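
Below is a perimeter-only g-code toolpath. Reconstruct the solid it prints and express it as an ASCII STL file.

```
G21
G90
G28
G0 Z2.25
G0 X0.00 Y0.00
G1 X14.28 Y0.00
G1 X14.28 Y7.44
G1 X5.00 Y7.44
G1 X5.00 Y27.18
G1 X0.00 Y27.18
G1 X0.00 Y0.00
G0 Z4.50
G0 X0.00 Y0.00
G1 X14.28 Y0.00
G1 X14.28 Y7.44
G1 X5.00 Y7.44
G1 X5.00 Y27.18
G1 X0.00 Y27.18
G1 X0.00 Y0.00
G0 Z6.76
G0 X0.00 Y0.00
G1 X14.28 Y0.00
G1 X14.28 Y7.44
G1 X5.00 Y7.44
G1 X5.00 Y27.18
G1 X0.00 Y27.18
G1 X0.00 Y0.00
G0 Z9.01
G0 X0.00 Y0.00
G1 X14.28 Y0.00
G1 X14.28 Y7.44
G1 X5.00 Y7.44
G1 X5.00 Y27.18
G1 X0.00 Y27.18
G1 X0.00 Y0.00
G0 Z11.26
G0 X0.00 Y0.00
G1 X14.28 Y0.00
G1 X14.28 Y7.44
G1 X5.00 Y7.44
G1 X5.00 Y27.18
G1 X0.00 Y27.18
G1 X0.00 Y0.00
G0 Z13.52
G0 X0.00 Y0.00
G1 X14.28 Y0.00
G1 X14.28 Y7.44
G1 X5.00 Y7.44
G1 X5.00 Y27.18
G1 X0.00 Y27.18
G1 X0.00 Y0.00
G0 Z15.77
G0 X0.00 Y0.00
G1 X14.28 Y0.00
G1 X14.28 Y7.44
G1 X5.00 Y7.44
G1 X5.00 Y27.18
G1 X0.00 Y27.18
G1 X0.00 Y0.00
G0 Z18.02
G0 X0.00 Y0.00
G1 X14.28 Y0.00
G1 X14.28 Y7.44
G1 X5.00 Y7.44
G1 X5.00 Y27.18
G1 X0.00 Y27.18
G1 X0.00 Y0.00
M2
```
solid part
  facet normal 0.0000 0.0000 -1.0000
    outer loop
      vertex 14.28 7.44 0.00
      vertex 14.28 0.00 0.00
      vertex 0.00 0.00 0.00
    endloop
  endfacet
  facet normal 0.0000 0.0000 -1.0000
    outer loop
      vertex 5.00 7.44 0.00
      vertex 14.28 7.44 0.00
      vertex 0.00 0.00 0.00
    endloop
  endfacet
  facet normal 0.0000 0.0000 -1.0000
    outer loop
      vertex 5.00 27.18 0.00
      vertex 5.00 7.44 0.00
      vertex 0.00 0.00 0.00
    endloop
  endfacet
  facet normal 0.0000 0.0000 -1.0000
    outer loop
      vertex 0.00 27.18 0.00
      vertex 5.00 27.18 0.00
      vertex 0.00 0.00 0.00
    endloop
  endfacet
  facet normal 0.0000 0.0000 1.0000
    outer loop
      vertex 0.00 0.00 18.02
      vertex 14.28 0.00 18.02
      vertex 14.28 7.44 18.02
    endloop
  endfacet
  facet normal 0.0000 0.0000 1.0000
    outer loop
      vertex 0.00 0.00 18.02
      vertex 14.28 7.44 18.02
      vertex 5.00 7.44 18.02
    endloop
  endfacet
  facet normal 0.0000 0.0000 1.0000
    outer loop
      vertex 0.00 0.00 18.02
      vertex 5.00 7.44 18.02
      vertex 5.00 27.18 18.02
    endloop
  endfacet
  facet normal 0.0000 0.0000 1.0000
    outer loop
      vertex 0.00 0.00 18.02
      vertex 5.00 27.18 18.02
      vertex 0.00 27.18 18.02
    endloop
  endfacet
  facet normal 0.0000 -1.0000 0.0000
    outer loop
      vertex 0.00 0.00 0.00
      vertex 14.28 0.00 0.00
      vertex 14.28 0.00 18.02
    endloop
  endfacet
  facet normal 0.0000 -1.0000 0.0000
    outer loop
      vertex 0.00 0.00 0.00
      vertex 14.28 0.00 18.02
      vertex 0.00 0.00 18.02
    endloop
  endfacet
  facet normal 1.0000 0.0000 0.0000
    outer loop
      vertex 14.28 0.00 0.00
      vertex 14.28 7.44 0.00
      vertex 14.28 7.44 18.02
    endloop
  endfacet
  facet normal 1.0000 0.0000 0.0000
    outer loop
      vertex 14.28 0.00 0.00
      vertex 14.28 7.44 18.02
      vertex 14.28 0.00 18.02
    endloop
  endfacet
  facet normal 0.0000 1.0000 0.0000
    outer loop
      vertex 14.28 7.44 0.00
      vertex 5.00 7.44 0.00
      vertex 5.00 7.44 18.02
    endloop
  endfacet
  facet normal 0.0000 1.0000 0.0000
    outer loop
      vertex 14.28 7.44 0.00
      vertex 5.00 7.44 18.02
      vertex 14.28 7.44 18.02
    endloop
  endfacet
  facet normal 1.0000 0.0000 0.0000
    outer loop
      vertex 5.00 7.44 0.00
      vertex 5.00 27.18 0.00
      vertex 5.00 27.18 18.02
    endloop
  endfacet
  facet normal 1.0000 0.0000 0.0000
    outer loop
      vertex 5.00 7.44 0.00
      vertex 5.00 27.18 18.02
      vertex 5.00 7.44 18.02
    endloop
  endfacet
  facet normal 0.0000 1.0000 0.0000
    outer loop
      vertex 5.00 27.18 0.00
      vertex 0.00 27.18 0.00
      vertex 0.00 27.18 18.02
    endloop
  endfacet
  facet normal 0.0000 1.0000 0.0000
    outer loop
      vertex 5.00 27.18 0.00
      vertex 0.00 27.18 18.02
      vertex 5.00 27.18 18.02
    endloop
  endfacet
  facet normal -1.0000 0.0000 0.0000
    outer loop
      vertex 0.00 27.18 0.00
      vertex 0.00 0.00 0.00
      vertex 0.00 0.00 18.02
    endloop
  endfacet
  facet normal -1.0000 0.0000 0.0000
    outer loop
      vertex 0.00 27.18 0.00
      vertex 0.00 0.00 18.02
      vertex 0.00 27.18 18.02
    endloop
  endfacet
endsolid part

The G0 Z moves step by Δz≈2.25 mm. Every layer's G1 loop is the same polygon, so the solid is a straight extrusion of it from z=0 to z≈18. Closing with flat bottom and top caps and triangulating gives 20 facets — an L-shaped prism: outer 14.3 × 27.2 mm, arm thicknesses ≈ 7.44 mm (horizontal) and 5 mm (vertical), extruded 18 mm in z.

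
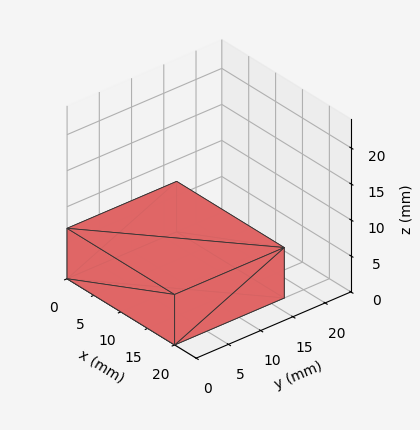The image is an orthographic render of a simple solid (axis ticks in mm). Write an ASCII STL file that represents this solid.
Reading the render: the shape is a rectangular box, roughly 20 × 17 mm footprint and 7 mm tall (dimensions read to the nearest mm from the axis ticks). For the STL, each face is triangulated and given an outward normal.

solid part
  facet normal 0.0000 0.0000 -1.0000
    outer loop
      vertex 20.00 17.00 0.00
      vertex 20.00 0.00 0.00
      vertex 0.00 0.00 0.00
    endloop
  endfacet
  facet normal 0.0000 0.0000 -1.0000
    outer loop
      vertex 0.00 17.00 0.00
      vertex 20.00 17.00 0.00
      vertex 0.00 0.00 0.00
    endloop
  endfacet
  facet normal 0.0000 0.0000 1.0000
    outer loop
      vertex 0.00 0.00 7.00
      vertex 20.00 0.00 7.00
      vertex 20.00 17.00 7.00
    endloop
  endfacet
  facet normal 0.0000 0.0000 1.0000
    outer loop
      vertex 0.00 0.00 7.00
      vertex 20.00 17.00 7.00
      vertex 0.00 17.00 7.00
    endloop
  endfacet
  facet normal 0.0000 -1.0000 0.0000
    outer loop
      vertex 0.00 0.00 0.00
      vertex 20.00 0.00 0.00
      vertex 20.00 0.00 7.00
    endloop
  endfacet
  facet normal 0.0000 -1.0000 0.0000
    outer loop
      vertex 0.00 0.00 0.00
      vertex 20.00 0.00 7.00
      vertex 0.00 0.00 7.00
    endloop
  endfacet
  facet normal 0.0000 1.0000 0.0000
    outer loop
      vertex 20.00 17.00 7.00
      vertex 20.00 17.00 0.00
      vertex 0.00 17.00 0.00
    endloop
  endfacet
  facet normal 0.0000 1.0000 0.0000
    outer loop
      vertex 0.00 17.00 7.00
      vertex 20.00 17.00 7.00
      vertex 0.00 17.00 0.00
    endloop
  endfacet
  facet normal -1.0000 0.0000 0.0000
    outer loop
      vertex 0.00 17.00 7.00
      vertex 0.00 17.00 0.00
      vertex 0.00 0.00 0.00
    endloop
  endfacet
  facet normal -1.0000 0.0000 0.0000
    outer loop
      vertex 0.00 0.00 7.00
      vertex 0.00 17.00 7.00
      vertex 0.00 0.00 0.00
    endloop
  endfacet
  facet normal 1.0000 0.0000 0.0000
    outer loop
      vertex 20.00 0.00 0.00
      vertex 20.00 17.00 0.00
      vertex 20.00 17.00 7.00
    endloop
  endfacet
  facet normal 1.0000 0.0000 0.0000
    outer loop
      vertex 20.00 0.00 0.00
      vertex 20.00 17.00 7.00
      vertex 20.00 0.00 7.00
    endloop
  endfacet
endsolid part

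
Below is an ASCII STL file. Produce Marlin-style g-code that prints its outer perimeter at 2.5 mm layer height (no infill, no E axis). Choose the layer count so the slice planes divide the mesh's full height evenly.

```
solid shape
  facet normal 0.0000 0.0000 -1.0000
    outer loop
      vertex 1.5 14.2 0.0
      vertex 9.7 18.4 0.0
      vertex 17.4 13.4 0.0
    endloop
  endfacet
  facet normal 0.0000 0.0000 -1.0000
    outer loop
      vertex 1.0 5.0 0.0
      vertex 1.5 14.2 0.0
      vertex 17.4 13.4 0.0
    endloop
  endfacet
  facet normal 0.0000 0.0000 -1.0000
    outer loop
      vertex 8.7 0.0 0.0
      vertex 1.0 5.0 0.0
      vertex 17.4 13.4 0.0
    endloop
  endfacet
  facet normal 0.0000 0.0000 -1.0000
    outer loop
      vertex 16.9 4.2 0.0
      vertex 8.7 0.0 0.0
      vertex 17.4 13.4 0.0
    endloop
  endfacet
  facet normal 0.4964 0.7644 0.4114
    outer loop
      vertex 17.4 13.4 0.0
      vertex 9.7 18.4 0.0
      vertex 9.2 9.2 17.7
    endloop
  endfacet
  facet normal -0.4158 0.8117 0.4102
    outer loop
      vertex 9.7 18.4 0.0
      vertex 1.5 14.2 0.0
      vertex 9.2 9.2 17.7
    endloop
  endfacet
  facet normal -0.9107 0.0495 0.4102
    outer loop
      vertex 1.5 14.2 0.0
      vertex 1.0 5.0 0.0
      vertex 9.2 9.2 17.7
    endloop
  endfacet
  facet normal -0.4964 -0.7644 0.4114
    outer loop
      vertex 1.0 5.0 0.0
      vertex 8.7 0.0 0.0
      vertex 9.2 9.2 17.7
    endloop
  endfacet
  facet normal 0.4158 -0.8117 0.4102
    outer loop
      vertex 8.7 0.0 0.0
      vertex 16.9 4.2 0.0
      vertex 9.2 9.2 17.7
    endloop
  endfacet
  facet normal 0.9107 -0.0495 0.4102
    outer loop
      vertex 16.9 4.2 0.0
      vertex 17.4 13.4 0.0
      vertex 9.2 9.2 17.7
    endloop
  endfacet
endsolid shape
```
; perimeter-only toolpath
G21 ; units = mm
G90 ; absolute positioning
G28 ; home
; layer 1
G0 Z2.5
G0 X16.2 Y12.8
G1 X9.6 Y17.1
G1 X2.6 Y13.5
G1 X2.2 Y5.6
G1 X8.8 Y1.3
G1 X15.8 Y4.9
G1 X16.2 Y12.8
; layer 2
G0 Z5.1
G0 X15.1 Y12.2
G1 X9.6 Y15.8
G1 X3.7 Y12.8
G1 X3.3 Y6.2
G1 X8.8 Y2.6
G1 X14.7 Y5.6
G1 X15.1 Y12.2
; layer 3
G0 Z7.6
G0 X13.9 Y11.6
G1 X9.5 Y14.5
G1 X4.8 Y12.1
G1 X4.5 Y6.8
G1 X8.9 Y3.9
G1 X13.6 Y6.3
G1 X13.9 Y11.6
; layer 4
G0 Z10.1
G0 X12.7 Y11.0
G1 X9.4 Y13.1
G1 X5.9 Y11.3
G1 X5.7 Y7.4
G1 X9.0 Y5.3
G1 X12.5 Y7.1
G1 X12.7 Y11.0
; layer 5
G0 Z12.6
G0 X11.5 Y10.4
G1 X9.3 Y11.8
G1 X7.0 Y10.6
G1 X6.9 Y8.0
G1 X9.1 Y6.6
G1 X11.4 Y7.8
G1 X11.5 Y10.4
; layer 6
G0 Z15.2
G0 X10.4 Y9.8
G1 X9.3 Y10.5
G1 X8.1 Y9.9
G1 X8.0 Y8.6
G1 X9.1 Y7.9
G1 X10.3 Y8.5
G1 X10.4 Y9.8
M2 ; end

The solid is a regular 6-sided pyramid, base circumscribed radius ≈ 9.2 mm, apex at z ≈ 17.7 mm. Slicing at Δz = 2.5 mm — 7 equal slices spanning the solid's height, so layer i sits at z = i·h/7 — gives 6 non-empty perimeters. Each is a 6-segment closed polygon; G0 lifts to the layer z and rapids to the start vertex, then G1 traces the edges. The cross-section shrinks linearly with z (the slice at the apex is degenerate and omitted).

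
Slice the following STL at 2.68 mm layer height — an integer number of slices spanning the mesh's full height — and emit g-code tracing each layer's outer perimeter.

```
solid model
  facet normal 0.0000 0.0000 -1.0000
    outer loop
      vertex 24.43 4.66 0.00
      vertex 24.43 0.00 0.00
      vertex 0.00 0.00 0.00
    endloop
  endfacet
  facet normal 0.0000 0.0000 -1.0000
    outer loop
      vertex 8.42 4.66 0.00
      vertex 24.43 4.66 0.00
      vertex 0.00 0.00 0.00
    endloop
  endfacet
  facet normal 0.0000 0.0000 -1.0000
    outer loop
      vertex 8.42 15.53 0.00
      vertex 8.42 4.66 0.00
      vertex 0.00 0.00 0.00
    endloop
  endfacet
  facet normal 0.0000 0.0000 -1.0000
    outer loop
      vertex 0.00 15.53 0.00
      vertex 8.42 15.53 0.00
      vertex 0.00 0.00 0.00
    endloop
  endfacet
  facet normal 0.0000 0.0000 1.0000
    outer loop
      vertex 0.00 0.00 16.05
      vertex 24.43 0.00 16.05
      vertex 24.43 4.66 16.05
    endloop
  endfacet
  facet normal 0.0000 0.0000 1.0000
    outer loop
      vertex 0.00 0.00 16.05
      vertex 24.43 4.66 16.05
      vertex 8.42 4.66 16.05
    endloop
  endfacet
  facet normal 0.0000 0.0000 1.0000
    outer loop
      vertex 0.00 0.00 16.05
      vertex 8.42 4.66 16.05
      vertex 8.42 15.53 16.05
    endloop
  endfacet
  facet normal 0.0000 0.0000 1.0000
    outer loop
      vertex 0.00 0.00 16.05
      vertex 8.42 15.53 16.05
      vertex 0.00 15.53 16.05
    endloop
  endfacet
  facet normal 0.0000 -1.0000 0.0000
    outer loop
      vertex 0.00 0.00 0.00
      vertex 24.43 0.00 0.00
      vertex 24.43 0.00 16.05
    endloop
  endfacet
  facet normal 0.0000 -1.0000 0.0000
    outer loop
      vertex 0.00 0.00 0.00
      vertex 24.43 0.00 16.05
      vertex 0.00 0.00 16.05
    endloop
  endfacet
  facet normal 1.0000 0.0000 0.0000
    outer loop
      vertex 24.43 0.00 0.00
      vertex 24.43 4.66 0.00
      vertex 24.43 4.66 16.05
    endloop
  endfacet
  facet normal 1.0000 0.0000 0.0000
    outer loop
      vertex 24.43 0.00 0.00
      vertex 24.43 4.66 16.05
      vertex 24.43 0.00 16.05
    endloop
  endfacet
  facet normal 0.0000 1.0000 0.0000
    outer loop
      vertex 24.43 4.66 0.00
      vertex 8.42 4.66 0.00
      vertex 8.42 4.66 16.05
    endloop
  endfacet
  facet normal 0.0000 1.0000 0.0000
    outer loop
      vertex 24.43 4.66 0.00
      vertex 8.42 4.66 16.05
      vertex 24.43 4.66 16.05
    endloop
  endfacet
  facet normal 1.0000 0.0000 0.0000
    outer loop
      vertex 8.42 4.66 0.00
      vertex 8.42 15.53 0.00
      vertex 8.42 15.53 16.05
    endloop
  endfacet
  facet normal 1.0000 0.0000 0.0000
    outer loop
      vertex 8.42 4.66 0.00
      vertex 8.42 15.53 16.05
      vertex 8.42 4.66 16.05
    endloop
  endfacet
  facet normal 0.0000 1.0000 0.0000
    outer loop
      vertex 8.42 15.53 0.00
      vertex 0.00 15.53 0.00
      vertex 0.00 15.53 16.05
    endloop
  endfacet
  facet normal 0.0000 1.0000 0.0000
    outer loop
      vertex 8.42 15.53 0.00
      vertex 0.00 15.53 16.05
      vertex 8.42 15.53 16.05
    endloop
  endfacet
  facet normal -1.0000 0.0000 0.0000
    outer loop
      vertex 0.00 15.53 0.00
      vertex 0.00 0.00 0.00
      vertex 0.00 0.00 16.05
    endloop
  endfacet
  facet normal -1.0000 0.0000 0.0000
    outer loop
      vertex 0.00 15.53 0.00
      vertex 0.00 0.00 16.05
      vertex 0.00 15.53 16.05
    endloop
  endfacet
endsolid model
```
; perimeter-only toolpath
G21 ; units = mm
G90 ; absolute positioning
G28 ; home
; layer 1
G0 Z2.68
G0 X0.00 Y0.00
G1 X24.43 Y0.00
G1 X24.43 Y4.66
G1 X8.42 Y4.66
G1 X8.42 Y15.53
G1 X0.00 Y15.53
G1 X0.00 Y0.00
; layer 2
G0 Z5.35
G0 X0.00 Y0.00
G1 X24.43 Y0.00
G1 X24.43 Y4.66
G1 X8.42 Y4.66
G1 X8.42 Y15.53
G1 X0.00 Y15.53
G1 X0.00 Y0.00
; layer 3
G0 Z8.03
G0 X0.00 Y0.00
G1 X24.43 Y0.00
G1 X24.43 Y4.66
G1 X8.42 Y4.66
G1 X8.42 Y15.53
G1 X0.00 Y15.53
G1 X0.00 Y0.00
; layer 4
G0 Z10.70
G0 X0.00 Y0.00
G1 X24.43 Y0.00
G1 X24.43 Y4.66
G1 X8.42 Y4.66
G1 X8.42 Y15.53
G1 X0.00 Y15.53
G1 X0.00 Y0.00
; layer 5
G0 Z13.38
G0 X0.00 Y0.00
G1 X24.43 Y0.00
G1 X24.43 Y4.66
G1 X8.42 Y4.66
G1 X8.42 Y15.53
G1 X0.00 Y15.53
G1 X0.00 Y0.00
; layer 6
G0 Z16.05
G0 X0.00 Y0.00
G1 X24.43 Y0.00
G1 X24.43 Y4.66
G1 X8.42 Y4.66
G1 X8.42 Y15.53
G1 X0.00 Y15.53
G1 X0.00 Y0.00
M2 ; end

The solid is an L-shaped prism: outer 24.4 × 15.5 mm, arm thicknesses ≈ 4.66 mm (horizontal) and 8.42 mm (vertical), extruded 16.1 mm in z. Slicing at Δz = 2.68 mm — 6 equal slices spanning the solid's height, so layer i sits at z = i·h/6 — gives 6 non-empty perimeters. Each is a 6-segment closed polygon; G0 lifts to the layer z and rapids to the start vertex, then G1 traces the edges.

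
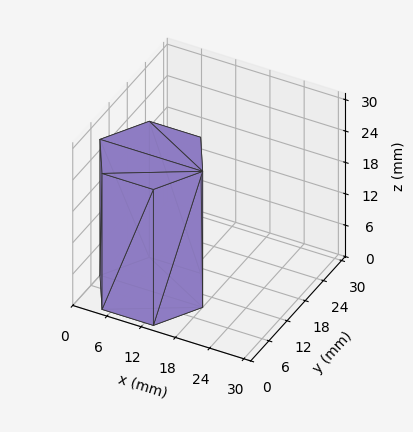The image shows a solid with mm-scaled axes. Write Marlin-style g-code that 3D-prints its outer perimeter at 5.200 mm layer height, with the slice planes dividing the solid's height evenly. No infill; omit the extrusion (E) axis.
Reading the render: the shape is a regular 6-sided prism (a cylinder approximated with 6 flat sides), circumscribed radius ≈ 9 mm, height ≈ 26 mm (dimensions read to the nearest mm from the axis ticks). For the g-code, the solid's height is divided into equal slices at the stated Δz and each level perimeter traced with G1 moves after a G0 lift.

; perimeter-only toolpath
G21 ; units = mm
G90 ; absolute positioning
G28 ; home
; layer 1
G0 Z5.200
G0 X18.000 Y9.000
G1 X13.500 Y16.794
G1 X4.500 Y16.794
G1 X0.000 Y9.000
G1 X4.500 Y1.206
G1 X13.500 Y1.206
G1 X18.000 Y9.000
; layer 2
G0 Z10.400
G0 X18.000 Y9.000
G1 X13.500 Y16.794
G1 X4.500 Y16.794
G1 X0.000 Y9.000
G1 X4.500 Y1.206
G1 X13.500 Y1.206
G1 X18.000 Y9.000
; layer 3
G0 Z15.600
G0 X18.000 Y9.000
G1 X13.500 Y16.794
G1 X4.500 Y16.794
G1 X0.000 Y9.000
G1 X4.500 Y1.206
G1 X13.500 Y1.206
G1 X18.000 Y9.000
; layer 4
G0 Z20.800
G0 X18.000 Y9.000
G1 X13.500 Y16.794
G1 X4.500 Y16.794
G1 X0.000 Y9.000
G1 X4.500 Y1.206
G1 X13.500 Y1.206
G1 X18.000 Y9.000
; layer 5
G0 Z26.000
G0 X18.000 Y9.000
G1 X13.500 Y16.794
G1 X4.500 Y16.794
G1 X0.000 Y9.000
G1 X4.500 Y1.206
G1 X13.500 Y1.206
G1 X18.000 Y9.000
M2 ; end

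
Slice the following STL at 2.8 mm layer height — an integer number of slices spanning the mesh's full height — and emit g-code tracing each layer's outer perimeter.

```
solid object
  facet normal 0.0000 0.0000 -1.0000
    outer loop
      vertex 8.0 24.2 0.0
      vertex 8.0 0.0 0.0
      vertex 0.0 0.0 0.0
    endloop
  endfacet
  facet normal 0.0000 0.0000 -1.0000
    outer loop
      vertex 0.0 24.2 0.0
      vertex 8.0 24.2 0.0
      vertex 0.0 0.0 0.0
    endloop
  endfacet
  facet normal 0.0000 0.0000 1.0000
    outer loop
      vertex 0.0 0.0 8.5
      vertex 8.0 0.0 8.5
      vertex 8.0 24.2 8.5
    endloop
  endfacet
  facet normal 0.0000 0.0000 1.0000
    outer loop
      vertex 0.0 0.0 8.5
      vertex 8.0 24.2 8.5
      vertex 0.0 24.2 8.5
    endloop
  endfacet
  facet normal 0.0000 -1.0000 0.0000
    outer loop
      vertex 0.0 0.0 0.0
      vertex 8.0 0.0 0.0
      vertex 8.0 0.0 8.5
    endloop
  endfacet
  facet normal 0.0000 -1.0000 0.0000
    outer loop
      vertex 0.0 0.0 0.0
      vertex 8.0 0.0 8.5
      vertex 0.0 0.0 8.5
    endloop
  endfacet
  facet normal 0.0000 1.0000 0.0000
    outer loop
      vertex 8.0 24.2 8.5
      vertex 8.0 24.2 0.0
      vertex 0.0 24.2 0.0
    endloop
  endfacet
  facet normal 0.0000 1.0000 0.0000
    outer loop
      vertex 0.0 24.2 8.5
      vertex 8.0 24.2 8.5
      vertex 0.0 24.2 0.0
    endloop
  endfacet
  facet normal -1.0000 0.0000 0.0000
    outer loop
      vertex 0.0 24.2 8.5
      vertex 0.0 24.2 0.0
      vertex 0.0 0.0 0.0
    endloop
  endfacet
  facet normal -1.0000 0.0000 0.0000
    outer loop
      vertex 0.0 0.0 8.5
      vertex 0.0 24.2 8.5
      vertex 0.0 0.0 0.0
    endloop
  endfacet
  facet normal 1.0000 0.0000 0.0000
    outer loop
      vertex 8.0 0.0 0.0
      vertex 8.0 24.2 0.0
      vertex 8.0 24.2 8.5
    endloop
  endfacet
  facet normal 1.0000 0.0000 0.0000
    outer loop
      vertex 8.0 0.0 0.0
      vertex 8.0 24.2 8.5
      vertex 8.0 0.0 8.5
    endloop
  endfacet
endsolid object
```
; perimeter-only toolpath
G21 ; units = mm
G90 ; absolute positioning
G28 ; home
; layer 1
G0 Z2.8
G0 X0.0 Y0.0
G1 X8.0 Y0.0
G1 X8.0 Y24.2
G1 X0.0 Y24.2
G1 X0.0 Y0.0
; layer 2
G0 Z5.7
G0 X0.0 Y0.0
G1 X8.0 Y0.0
G1 X8.0 Y24.2
G1 X0.0 Y24.2
G1 X0.0 Y0.0
; layer 3
G0 Z8.5
G0 X0.0 Y0.0
G1 X8.0 Y0.0
G1 X8.0 Y24.2
G1 X0.0 Y24.2
G1 X0.0 Y0.0
M2 ; end

The solid is a rectangular box, roughly 8 × 24.2 mm footprint and 8.5 mm tall. Slicing at Δz = 2.8 mm — 3 equal slices spanning the solid's height, so layer i sits at z = i·h/3 — gives 3 non-empty perimeters. Each is a 4-segment closed polygon; G0 lifts to the layer z and rapids to the start vertex, then G1 traces the edges.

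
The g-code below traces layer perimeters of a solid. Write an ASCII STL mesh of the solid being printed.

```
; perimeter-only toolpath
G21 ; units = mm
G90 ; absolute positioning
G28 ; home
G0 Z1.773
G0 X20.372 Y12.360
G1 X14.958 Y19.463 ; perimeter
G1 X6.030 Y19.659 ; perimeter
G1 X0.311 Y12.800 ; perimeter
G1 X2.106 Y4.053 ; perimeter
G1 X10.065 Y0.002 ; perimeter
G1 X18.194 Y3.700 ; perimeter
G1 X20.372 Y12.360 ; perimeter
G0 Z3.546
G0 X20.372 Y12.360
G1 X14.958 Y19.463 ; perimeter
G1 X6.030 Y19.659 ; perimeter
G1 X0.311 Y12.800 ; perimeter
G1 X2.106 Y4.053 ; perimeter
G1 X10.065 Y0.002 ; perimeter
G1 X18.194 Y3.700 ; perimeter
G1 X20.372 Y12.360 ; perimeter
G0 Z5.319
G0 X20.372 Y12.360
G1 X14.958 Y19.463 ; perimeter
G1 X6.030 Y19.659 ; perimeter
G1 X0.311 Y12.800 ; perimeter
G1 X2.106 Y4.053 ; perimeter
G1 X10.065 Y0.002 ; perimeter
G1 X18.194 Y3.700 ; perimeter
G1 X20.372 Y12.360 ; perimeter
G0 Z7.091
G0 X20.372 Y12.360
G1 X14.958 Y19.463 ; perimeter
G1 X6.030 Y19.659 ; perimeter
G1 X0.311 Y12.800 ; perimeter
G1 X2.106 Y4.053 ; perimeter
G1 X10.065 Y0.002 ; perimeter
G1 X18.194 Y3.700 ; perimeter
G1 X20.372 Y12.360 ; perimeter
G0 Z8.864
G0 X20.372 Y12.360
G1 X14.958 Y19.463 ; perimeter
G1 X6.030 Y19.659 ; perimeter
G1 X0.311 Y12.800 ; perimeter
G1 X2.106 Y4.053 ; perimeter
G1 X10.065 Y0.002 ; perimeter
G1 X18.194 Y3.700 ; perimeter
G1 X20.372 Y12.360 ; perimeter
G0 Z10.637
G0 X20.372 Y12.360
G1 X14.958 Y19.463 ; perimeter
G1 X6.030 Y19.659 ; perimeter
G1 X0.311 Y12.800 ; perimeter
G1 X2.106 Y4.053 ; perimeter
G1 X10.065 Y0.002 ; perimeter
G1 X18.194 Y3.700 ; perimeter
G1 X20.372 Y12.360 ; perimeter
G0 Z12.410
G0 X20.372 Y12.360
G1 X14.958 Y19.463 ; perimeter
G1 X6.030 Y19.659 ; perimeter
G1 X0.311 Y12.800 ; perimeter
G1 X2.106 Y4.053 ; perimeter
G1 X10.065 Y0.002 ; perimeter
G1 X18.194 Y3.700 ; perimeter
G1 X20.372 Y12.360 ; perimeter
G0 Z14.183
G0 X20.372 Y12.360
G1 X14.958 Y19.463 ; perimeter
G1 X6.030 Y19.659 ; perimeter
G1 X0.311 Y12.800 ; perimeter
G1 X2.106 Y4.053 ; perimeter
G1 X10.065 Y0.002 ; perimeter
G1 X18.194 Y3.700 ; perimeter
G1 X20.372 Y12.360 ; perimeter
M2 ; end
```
solid part
  facet normal 0.0000 0.0000 -1.0000
    outer loop
      vertex 6.030 19.659 0.000
      vertex 14.958 19.463 0.000
      vertex 20.372 12.360 0.000
    endloop
  endfacet
  facet normal 0.0000 0.0000 -1.0000
    outer loop
      vertex 0.311 12.800 0.000
      vertex 6.030 19.659 0.000
      vertex 20.372 12.360 0.000
    endloop
  endfacet
  facet normal 0.0000 0.0000 -1.0000
    outer loop
      vertex 2.106 4.053 0.000
      vertex 0.311 12.800 0.000
      vertex 20.372 12.360 0.000
    endloop
  endfacet
  facet normal 0.0000 0.0000 -1.0000
    outer loop
      vertex 10.065 0.002 0.000
      vertex 2.106 4.053 0.000
      vertex 20.372 12.360 0.000
    endloop
  endfacet
  facet normal 0.0000 0.0000 -1.0000
    outer loop
      vertex 18.194 3.700 0.000
      vertex 10.065 0.002 0.000
      vertex 20.372 12.360 0.000
    endloop
  endfacet
  facet normal 0.0000 0.0000 1.0000
    outer loop
      vertex 20.372 12.360 14.183
      vertex 14.958 19.463 14.183
      vertex 6.030 19.659 14.183
    endloop
  endfacet
  facet normal 0.0000 0.0000 1.0000
    outer loop
      vertex 20.372 12.360 14.183
      vertex 6.030 19.659 14.183
      vertex 0.311 12.800 14.183
    endloop
  endfacet
  facet normal 0.0000 0.0000 1.0000
    outer loop
      vertex 20.372 12.360 14.183
      vertex 0.311 12.800 14.183
      vertex 2.106 4.053 14.183
    endloop
  endfacet
  facet normal 0.0000 0.0000 1.0000
    outer loop
      vertex 20.372 12.360 14.183
      vertex 2.106 4.053 14.183
      vertex 10.065 0.002 14.183
    endloop
  endfacet
  facet normal 0.0000 0.0000 1.0000
    outer loop
      vertex 20.372 12.360 14.183
      vertex 10.065 0.002 14.183
      vertex 18.194 3.700 14.183
    endloop
  endfacet
  facet normal 0.7953 0.6062 0.0000
    outer loop
      vertex 20.372 12.360 0.000
      vertex 14.958 19.463 0.000
      vertex 14.958 19.463 14.183
    endloop
  endfacet
  facet normal 0.7953 0.6062 0.0000
    outer loop
      vertex 20.372 12.360 0.000
      vertex 14.958 19.463 14.183
      vertex 20.372 12.360 14.183
    endloop
  endfacet
  facet normal 0.0219 0.9998 0.0000
    outer loop
      vertex 14.958 19.463 0.000
      vertex 6.030 19.659 0.000
      vertex 6.030 19.659 14.183
    endloop
  endfacet
  facet normal 0.0219 0.9998 0.0000
    outer loop
      vertex 14.958 19.463 0.000
      vertex 6.030 19.659 14.183
      vertex 14.958 19.463 14.183
    endloop
  endfacet
  facet normal -0.7680 0.6404 0.0000
    outer loop
      vertex 6.030 19.659 0.000
      vertex 0.311 12.800 0.000
      vertex 0.311 12.800 14.183
    endloop
  endfacet
  facet normal -0.7680 0.6404 0.0000
    outer loop
      vertex 6.030 19.659 0.000
      vertex 0.311 12.800 14.183
      vertex 6.030 19.659 14.183
    endloop
  endfacet
  facet normal -0.9796 -0.2010 0.0000
    outer loop
      vertex 0.311 12.800 0.000
      vertex 2.106 4.053 0.000
      vertex 2.106 4.053 14.183
    endloop
  endfacet
  facet normal -0.9796 -0.2010 0.0000
    outer loop
      vertex 0.311 12.800 0.000
      vertex 2.106 4.053 14.183
      vertex 0.311 12.800 14.183
    endloop
  endfacet
  facet normal -0.4536 -0.8912 0.0000
    outer loop
      vertex 2.106 4.053 0.000
      vertex 10.065 0.002 0.000
      vertex 10.065 0.002 14.183
    endloop
  endfacet
  facet normal -0.4536 -0.8912 0.0000
    outer loop
      vertex 2.106 4.053 0.000
      vertex 10.065 0.002 14.183
      vertex 2.106 4.053 14.183
    endloop
  endfacet
  facet normal 0.4141 -0.9102 0.0000
    outer loop
      vertex 10.065 0.002 0.000
      vertex 18.194 3.700 0.000
      vertex 18.194 3.700 14.183
    endloop
  endfacet
  facet normal 0.4141 -0.9102 0.0000
    outer loop
      vertex 10.065 0.002 0.000
      vertex 18.194 3.700 14.183
      vertex 10.065 0.002 14.183
    endloop
  endfacet
  facet normal 0.9698 -0.2439 0.0000
    outer loop
      vertex 18.194 3.700 0.000
      vertex 20.372 12.360 0.000
      vertex 20.372 12.360 14.183
    endloop
  endfacet
  facet normal 0.9698 -0.2439 0.0000
    outer loop
      vertex 18.194 3.700 0.000
      vertex 20.372 12.360 14.183
      vertex 18.194 3.700 14.183
    endloop
  endfacet
endsolid part

The G0 Z moves step by Δz≈1.773 mm. Every layer's G1 loop is the same polygon, so the solid is a straight extrusion of it from z=0 to z≈14.2. Closing with flat bottom and top caps and triangulating gives 24 facets — a regular 7-sided prism (a cylinder approximated with 7 flat sides), circumscribed radius ≈ 10.3 mm, height ≈ 14.2 mm.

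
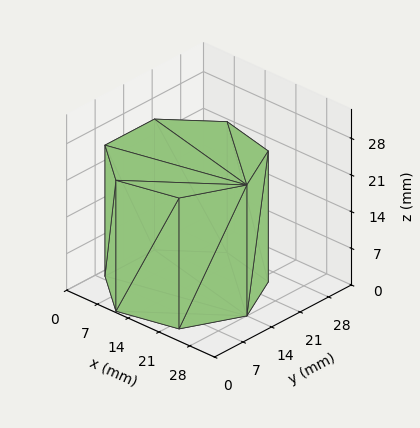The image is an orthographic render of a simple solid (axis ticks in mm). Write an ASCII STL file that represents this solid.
Reading the render: the shape is a regular 7-sided prism (a cylinder approximated with 7 flat sides), circumscribed radius ≈ 14 mm, height ≈ 25 mm (dimensions read to the nearest mm from the axis ticks). For the STL, each face is triangulated and given an outward normal.

solid part
  facet normal 0.0000 0.0000 -1.0000
    outer loop
      vertex 10.885 27.649 0.000
      vertex 22.729 24.946 0.000
      vertex 28.000 14.000 0.000
    endloop
  endfacet
  facet normal 0.0000 0.0000 -1.0000
    outer loop
      vertex 1.386 20.074 0.000
      vertex 10.885 27.649 0.000
      vertex 28.000 14.000 0.000
    endloop
  endfacet
  facet normal 0.0000 0.0000 -1.0000
    outer loop
      vertex 1.386 7.926 0.000
      vertex 1.386 20.074 0.000
      vertex 28.000 14.000 0.000
    endloop
  endfacet
  facet normal 0.0000 0.0000 -1.0000
    outer loop
      vertex 10.885 0.351 0.000
      vertex 1.386 7.926 0.000
      vertex 28.000 14.000 0.000
    endloop
  endfacet
  facet normal 0.0000 0.0000 -1.0000
    outer loop
      vertex 22.729 3.054 0.000
      vertex 10.885 0.351 0.000
      vertex 28.000 14.000 0.000
    endloop
  endfacet
  facet normal 0.0000 0.0000 1.0000
    outer loop
      vertex 28.000 14.000 25.000
      vertex 22.729 24.946 25.000
      vertex 10.885 27.649 25.000
    endloop
  endfacet
  facet normal 0.0000 0.0000 1.0000
    outer loop
      vertex 28.000 14.000 25.000
      vertex 10.885 27.649 25.000
      vertex 1.386 20.074 25.000
    endloop
  endfacet
  facet normal 0.0000 0.0000 1.0000
    outer loop
      vertex 28.000 14.000 25.000
      vertex 1.386 20.074 25.000
      vertex 1.386 7.926 25.000
    endloop
  endfacet
  facet normal 0.0000 0.0000 1.0000
    outer loop
      vertex 28.000 14.000 25.000
      vertex 1.386 7.926 25.000
      vertex 10.885 0.351 25.000
    endloop
  endfacet
  facet normal 0.0000 0.0000 1.0000
    outer loop
      vertex 28.000 14.000 25.000
      vertex 10.885 0.351 25.000
      vertex 22.729 3.054 25.000
    endloop
  endfacet
  facet normal 0.9010 0.4339 0.0000
    outer loop
      vertex 28.000 14.000 0.000
      vertex 22.729 24.946 0.000
      vertex 22.729 24.946 25.000
    endloop
  endfacet
  facet normal 0.9010 0.4339 0.0000
    outer loop
      vertex 28.000 14.000 0.000
      vertex 22.729 24.946 25.000
      vertex 28.000 14.000 25.000
    endloop
  endfacet
  facet normal 0.2225 0.9749 0.0000
    outer loop
      vertex 22.729 24.946 0.000
      vertex 10.885 27.649 0.000
      vertex 10.885 27.649 25.000
    endloop
  endfacet
  facet normal 0.2225 0.9749 0.0000
    outer loop
      vertex 22.729 24.946 0.000
      vertex 10.885 27.649 25.000
      vertex 22.729 24.946 25.000
    endloop
  endfacet
  facet normal -0.6235 0.7818 0.0000
    outer loop
      vertex 10.885 27.649 0.000
      vertex 1.386 20.074 0.000
      vertex 1.386 20.074 25.000
    endloop
  endfacet
  facet normal -0.6235 0.7818 0.0000
    outer loop
      vertex 10.885 27.649 0.000
      vertex 1.386 20.074 25.000
      vertex 10.885 27.649 25.000
    endloop
  endfacet
  facet normal -1.0000 0.0000 0.0000
    outer loop
      vertex 1.386 20.074 0.000
      vertex 1.386 7.926 0.000
      vertex 1.386 7.926 25.000
    endloop
  endfacet
  facet normal -1.0000 0.0000 0.0000
    outer loop
      vertex 1.386 20.074 0.000
      vertex 1.386 7.926 25.000
      vertex 1.386 20.074 25.000
    endloop
  endfacet
  facet normal -0.6235 -0.7818 0.0000
    outer loop
      vertex 1.386 7.926 0.000
      vertex 10.885 0.351 0.000
      vertex 10.885 0.351 25.000
    endloop
  endfacet
  facet normal -0.6235 -0.7818 0.0000
    outer loop
      vertex 1.386 7.926 0.000
      vertex 10.885 0.351 25.000
      vertex 1.386 7.926 25.000
    endloop
  endfacet
  facet normal 0.2225 -0.9749 0.0000
    outer loop
      vertex 10.885 0.351 0.000
      vertex 22.729 3.054 0.000
      vertex 22.729 3.054 25.000
    endloop
  endfacet
  facet normal 0.2225 -0.9749 0.0000
    outer loop
      vertex 10.885 0.351 0.000
      vertex 22.729 3.054 25.000
      vertex 10.885 0.351 25.000
    endloop
  endfacet
  facet normal 0.9010 -0.4339 0.0000
    outer loop
      vertex 22.729 3.054 0.000
      vertex 28.000 14.000 0.000
      vertex 28.000 14.000 25.000
    endloop
  endfacet
  facet normal 0.9010 -0.4339 0.0000
    outer loop
      vertex 22.729 3.054 0.000
      vertex 28.000 14.000 25.000
      vertex 22.729 3.054 25.000
    endloop
  endfacet
endsolid part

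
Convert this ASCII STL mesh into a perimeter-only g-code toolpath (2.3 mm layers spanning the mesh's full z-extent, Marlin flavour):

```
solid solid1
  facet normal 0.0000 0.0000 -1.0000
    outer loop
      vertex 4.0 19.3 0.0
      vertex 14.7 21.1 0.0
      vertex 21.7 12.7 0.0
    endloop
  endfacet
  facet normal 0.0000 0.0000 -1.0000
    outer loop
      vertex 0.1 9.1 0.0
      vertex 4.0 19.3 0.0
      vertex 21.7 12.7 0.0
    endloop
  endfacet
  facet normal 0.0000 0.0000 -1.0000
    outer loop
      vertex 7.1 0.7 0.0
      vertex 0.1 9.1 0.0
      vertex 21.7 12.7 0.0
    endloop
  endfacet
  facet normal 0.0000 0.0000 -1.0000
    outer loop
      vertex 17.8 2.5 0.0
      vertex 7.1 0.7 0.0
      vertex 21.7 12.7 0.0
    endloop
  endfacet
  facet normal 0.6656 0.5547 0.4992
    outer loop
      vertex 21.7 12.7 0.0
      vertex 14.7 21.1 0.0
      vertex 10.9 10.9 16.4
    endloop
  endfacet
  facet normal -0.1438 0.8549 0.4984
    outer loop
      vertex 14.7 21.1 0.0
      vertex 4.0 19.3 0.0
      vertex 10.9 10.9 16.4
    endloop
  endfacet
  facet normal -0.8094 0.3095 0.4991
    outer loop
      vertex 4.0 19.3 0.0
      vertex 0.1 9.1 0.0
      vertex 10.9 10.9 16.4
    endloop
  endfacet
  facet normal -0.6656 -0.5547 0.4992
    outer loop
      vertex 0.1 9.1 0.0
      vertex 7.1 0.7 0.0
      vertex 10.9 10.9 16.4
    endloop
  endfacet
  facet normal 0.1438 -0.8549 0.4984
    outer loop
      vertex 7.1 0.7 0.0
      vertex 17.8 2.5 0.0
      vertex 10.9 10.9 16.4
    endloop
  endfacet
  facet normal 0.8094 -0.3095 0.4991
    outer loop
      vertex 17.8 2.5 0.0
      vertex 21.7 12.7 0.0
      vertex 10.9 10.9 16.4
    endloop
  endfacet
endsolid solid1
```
; perimeter-only toolpath
G21 ; units = mm
G90 ; absolute positioning
G28 ; home
; layer 1
G0 Z2.3
G0 X20.2 Y12.4
G1 X14.2 Y19.6
G1 X5.0 Y18.1
G1 X1.6 Y9.4
G1 X7.6 Y2.2
G1 X16.8 Y3.7
G1 X20.2 Y12.4
; layer 2
G0 Z4.7
G0 X18.6 Y12.2
G1 X13.6 Y18.2
G1 X6.0 Y16.9
G1 X3.2 Y9.6
G1 X8.2 Y3.6
G1 X15.8 Y4.9
G1 X18.6 Y12.2
; layer 3
G0 Z7.0
G0 X17.1 Y11.9
G1 X13.1 Y16.7
G1 X7.0 Y15.7
G1 X4.7 Y9.9
G1 X8.7 Y5.1
G1 X14.8 Y6.1
G1 X17.1 Y11.9
; layer 4
G0 Z9.4
G0 X15.5 Y11.7
G1 X12.5 Y15.3
G1 X7.9 Y14.5
G1 X6.3 Y10.1
G1 X9.3 Y6.5
G1 X13.9 Y7.3
G1 X15.5 Y11.7
; layer 5
G0 Z11.7
G0 X14.0 Y11.4
G1 X12.0 Y13.8
G1 X8.9 Y13.3
G1 X7.8 Y10.4
G1 X9.8 Y8.0
G1 X12.9 Y8.5
G1 X14.0 Y11.4
; layer 6
G0 Z14.1
G0 X12.4 Y11.2
G1 X11.4 Y12.4
G1 X9.9 Y12.1
G1 X9.4 Y10.6
G1 X10.4 Y9.4
G1 X11.9 Y9.7
G1 X12.4 Y11.2
M2 ; end

The solid is a regular 6-sided pyramid, base circumscribed radius ≈ 10.9 mm, apex at z ≈ 16.4 mm. Slicing at Δz = 2.3 mm — 7 equal slices spanning the solid's height, so layer i sits at z = i·h/7 — gives 6 non-empty perimeters. Each is a 6-segment closed polygon; G0 lifts to the layer z and rapids to the start vertex, then G1 traces the edges. The cross-section shrinks linearly with z (the slice at the apex is degenerate and omitted).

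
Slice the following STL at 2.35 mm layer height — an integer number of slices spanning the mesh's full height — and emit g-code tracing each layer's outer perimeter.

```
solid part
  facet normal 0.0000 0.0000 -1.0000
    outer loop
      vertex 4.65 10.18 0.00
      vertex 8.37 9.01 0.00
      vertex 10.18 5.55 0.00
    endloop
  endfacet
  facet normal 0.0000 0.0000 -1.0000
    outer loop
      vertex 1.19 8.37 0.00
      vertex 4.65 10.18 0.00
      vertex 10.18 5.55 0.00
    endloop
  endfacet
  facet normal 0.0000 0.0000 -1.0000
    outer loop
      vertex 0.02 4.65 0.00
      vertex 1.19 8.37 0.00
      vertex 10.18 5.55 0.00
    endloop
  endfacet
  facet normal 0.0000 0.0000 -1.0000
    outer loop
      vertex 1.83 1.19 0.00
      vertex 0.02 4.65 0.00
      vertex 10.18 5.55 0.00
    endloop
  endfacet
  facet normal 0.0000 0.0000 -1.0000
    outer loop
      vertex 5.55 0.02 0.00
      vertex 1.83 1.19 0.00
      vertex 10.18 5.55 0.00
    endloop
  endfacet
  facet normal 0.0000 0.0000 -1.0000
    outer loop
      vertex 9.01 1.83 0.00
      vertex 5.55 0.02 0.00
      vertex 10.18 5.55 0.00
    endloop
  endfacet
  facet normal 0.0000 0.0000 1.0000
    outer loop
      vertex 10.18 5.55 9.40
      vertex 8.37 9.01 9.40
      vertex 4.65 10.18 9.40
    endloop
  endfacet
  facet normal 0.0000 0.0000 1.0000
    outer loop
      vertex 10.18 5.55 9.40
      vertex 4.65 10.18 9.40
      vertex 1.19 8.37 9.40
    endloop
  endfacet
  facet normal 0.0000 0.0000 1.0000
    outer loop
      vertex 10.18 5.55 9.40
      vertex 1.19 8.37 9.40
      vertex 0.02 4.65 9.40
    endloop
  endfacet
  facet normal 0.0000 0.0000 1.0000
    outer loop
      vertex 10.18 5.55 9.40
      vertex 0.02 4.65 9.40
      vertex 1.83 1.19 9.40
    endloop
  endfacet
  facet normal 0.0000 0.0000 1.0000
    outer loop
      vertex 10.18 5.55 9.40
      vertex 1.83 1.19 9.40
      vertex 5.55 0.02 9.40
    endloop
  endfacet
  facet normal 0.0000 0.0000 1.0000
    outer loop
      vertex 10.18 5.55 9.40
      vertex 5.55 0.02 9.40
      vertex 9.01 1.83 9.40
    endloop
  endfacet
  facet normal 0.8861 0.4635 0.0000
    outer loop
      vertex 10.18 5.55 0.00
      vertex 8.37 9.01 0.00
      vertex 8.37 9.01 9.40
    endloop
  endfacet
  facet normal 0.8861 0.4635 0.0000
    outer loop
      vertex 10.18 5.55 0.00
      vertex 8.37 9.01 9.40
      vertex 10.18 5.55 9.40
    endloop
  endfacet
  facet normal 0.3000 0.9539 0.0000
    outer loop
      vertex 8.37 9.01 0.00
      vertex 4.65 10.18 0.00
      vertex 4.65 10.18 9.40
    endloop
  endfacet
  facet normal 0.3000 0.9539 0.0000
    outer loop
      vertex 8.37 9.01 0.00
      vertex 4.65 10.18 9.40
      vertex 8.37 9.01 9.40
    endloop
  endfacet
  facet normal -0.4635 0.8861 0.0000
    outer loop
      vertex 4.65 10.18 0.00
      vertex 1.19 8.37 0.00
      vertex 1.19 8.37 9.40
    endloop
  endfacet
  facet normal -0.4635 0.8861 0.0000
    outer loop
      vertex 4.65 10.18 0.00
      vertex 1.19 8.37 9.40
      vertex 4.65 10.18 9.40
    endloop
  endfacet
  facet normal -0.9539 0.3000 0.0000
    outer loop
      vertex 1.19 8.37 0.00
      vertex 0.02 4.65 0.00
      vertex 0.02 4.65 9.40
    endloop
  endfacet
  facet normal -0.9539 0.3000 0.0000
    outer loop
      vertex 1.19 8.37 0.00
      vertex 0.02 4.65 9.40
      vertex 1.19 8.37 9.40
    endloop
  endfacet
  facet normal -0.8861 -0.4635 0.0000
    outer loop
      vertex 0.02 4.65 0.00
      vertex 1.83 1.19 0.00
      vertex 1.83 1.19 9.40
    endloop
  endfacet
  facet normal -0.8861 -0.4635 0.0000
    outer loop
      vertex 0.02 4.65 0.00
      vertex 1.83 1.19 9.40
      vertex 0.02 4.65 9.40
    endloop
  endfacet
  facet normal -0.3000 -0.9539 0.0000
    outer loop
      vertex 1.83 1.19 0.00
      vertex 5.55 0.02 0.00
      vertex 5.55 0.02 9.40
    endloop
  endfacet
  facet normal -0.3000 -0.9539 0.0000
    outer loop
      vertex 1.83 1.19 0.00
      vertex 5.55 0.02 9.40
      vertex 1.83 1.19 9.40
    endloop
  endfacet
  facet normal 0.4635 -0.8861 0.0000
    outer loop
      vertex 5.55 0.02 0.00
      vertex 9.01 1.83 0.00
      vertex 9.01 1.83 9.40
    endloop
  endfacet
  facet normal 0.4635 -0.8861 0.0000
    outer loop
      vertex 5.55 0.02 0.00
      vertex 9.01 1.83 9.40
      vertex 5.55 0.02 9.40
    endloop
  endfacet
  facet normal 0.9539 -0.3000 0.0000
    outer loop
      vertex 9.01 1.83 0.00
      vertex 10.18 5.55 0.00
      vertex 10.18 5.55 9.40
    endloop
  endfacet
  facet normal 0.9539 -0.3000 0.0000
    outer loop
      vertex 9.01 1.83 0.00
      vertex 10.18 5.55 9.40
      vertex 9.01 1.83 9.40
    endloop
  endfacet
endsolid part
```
; perimeter-only toolpath
G21 ; units = mm
G90 ; absolute positioning
G28 ; home
; layer 1
G0 Z2.35
G0 X10.18 Y5.55
G1 X8.37 Y9.01
G1 X4.65 Y10.18
G1 X1.19 Y8.37
G1 X0.02 Y4.65
G1 X1.83 Y1.19
G1 X5.55 Y0.02
G1 X9.01 Y1.83
G1 X10.18 Y5.55
; layer 2
G0 Z4.70
G0 X10.18 Y5.55
G1 X8.37 Y9.01
G1 X4.65 Y10.18
G1 X1.19 Y8.37
G1 X0.02 Y4.65
G1 X1.83 Y1.19
G1 X5.55 Y0.02
G1 X9.01 Y1.83
G1 X10.18 Y5.55
; layer 3
G0 Z7.05
G0 X10.18 Y5.55
G1 X8.37 Y9.01
G1 X4.65 Y10.18
G1 X1.19 Y8.37
G1 X0.02 Y4.65
G1 X1.83 Y1.19
G1 X5.55 Y0.02
G1 X9.01 Y1.83
G1 X10.18 Y5.55
; layer 4
G0 Z9.40
G0 X10.18 Y5.55
G1 X8.37 Y9.01
G1 X4.65 Y10.18
G1 X1.19 Y8.37
G1 X0.02 Y4.65
G1 X1.83 Y1.19
G1 X5.55 Y0.02
G1 X9.01 Y1.83
G1 X10.18 Y5.55
M2 ; end

The solid is a regular 8-sided prism (a cylinder approximated with 8 flat sides), circumscribed radius ≈ 5.1 mm, height ≈ 9.4 mm. Slicing at Δz = 2.35 mm — 4 equal slices spanning the solid's height, so layer i sits at z = i·h/4 — gives 4 non-empty perimeters. Each is a 8-segment closed polygon; G0 lifts to the layer z and rapids to the start vertex, then G1 traces the edges.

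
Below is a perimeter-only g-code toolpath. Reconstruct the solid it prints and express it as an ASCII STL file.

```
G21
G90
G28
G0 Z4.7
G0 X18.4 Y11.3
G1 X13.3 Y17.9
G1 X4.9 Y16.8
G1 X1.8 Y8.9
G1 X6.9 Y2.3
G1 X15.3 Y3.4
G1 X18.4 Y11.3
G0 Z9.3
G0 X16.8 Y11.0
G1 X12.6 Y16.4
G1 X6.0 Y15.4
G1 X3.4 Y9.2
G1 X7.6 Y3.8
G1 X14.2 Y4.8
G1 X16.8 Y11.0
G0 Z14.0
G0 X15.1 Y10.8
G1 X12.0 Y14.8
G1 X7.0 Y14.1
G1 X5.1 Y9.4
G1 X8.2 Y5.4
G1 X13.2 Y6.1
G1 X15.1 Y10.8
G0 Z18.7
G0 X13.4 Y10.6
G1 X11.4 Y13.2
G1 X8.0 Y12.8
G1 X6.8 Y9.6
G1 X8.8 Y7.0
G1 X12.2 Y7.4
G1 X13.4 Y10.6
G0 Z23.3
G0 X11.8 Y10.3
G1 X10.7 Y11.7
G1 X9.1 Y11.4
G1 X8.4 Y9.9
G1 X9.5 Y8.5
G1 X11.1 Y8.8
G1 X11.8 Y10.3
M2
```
solid part
  facet normal 0.0000 0.0000 -1.0000
    outer loop
      vertex 3.9 18.1 0.0
      vertex 13.9 19.5 0.0
      vertex 20.1 11.5 0.0
    endloop
  endfacet
  facet normal 0.0000 0.0000 -1.0000
    outer loop
      vertex 0.1 8.7 0.0
      vertex 3.9 18.1 0.0
      vertex 20.1 11.5 0.0
    endloop
  endfacet
  facet normal 0.0000 0.0000 -1.0000
    outer loop
      vertex 6.3 0.7 0.0
      vertex 0.1 8.7 0.0
      vertex 20.1 11.5 0.0
    endloop
  endfacet
  facet normal 0.0000 0.0000 -1.0000
    outer loop
      vertex 16.3 2.1 0.0
      vertex 6.3 0.7 0.0
      vertex 20.1 11.5 0.0
    endloop
  endfacet
  facet normal 0.7543 0.5846 0.2986
    outer loop
      vertex 20.1 11.5 0.0
      vertex 13.9 19.5 0.0
      vertex 10.1 10.1 28.0
    endloop
  endfacet
  facet normal -0.1323 0.9450 0.2993
    outer loop
      vertex 13.9 19.5 0.0
      vertex 3.9 18.1 0.0
      vertex 10.1 10.1 28.0
    endloop
  endfacet
  facet normal -0.8849 0.3577 0.2982
    outer loop
      vertex 3.9 18.1 0.0
      vertex 0.1 8.7 0.0
      vertex 10.1 10.1 28.0
    endloop
  endfacet
  facet normal -0.7543 -0.5846 0.2986
    outer loop
      vertex 0.1 8.7 0.0
      vertex 6.3 0.7 0.0
      vertex 10.1 10.1 28.0
    endloop
  endfacet
  facet normal 0.1323 -0.9450 0.2993
    outer loop
      vertex 6.3 0.7 0.0
      vertex 16.3 2.1 0.0
      vertex 10.1 10.1 28.0
    endloop
  endfacet
  facet normal 0.8849 -0.3577 0.2982
    outer loop
      vertex 16.3 2.1 0.0
      vertex 20.1 11.5 0.0
      vertex 10.1 10.1 28.0
    endloop
  endfacet
endsolid part

The G0 Z moves step by Δz≈4.7 mm. The G1 loops shrink linearly with z, so the solid tapers from its base footprint up to z≈28. Closing with a flat bottom cap and the tapered top and triangulating gives 10 facets — a regular 6-sided pyramid, base circumscribed radius ≈ 10.1 mm, apex at z ≈ 28 mm.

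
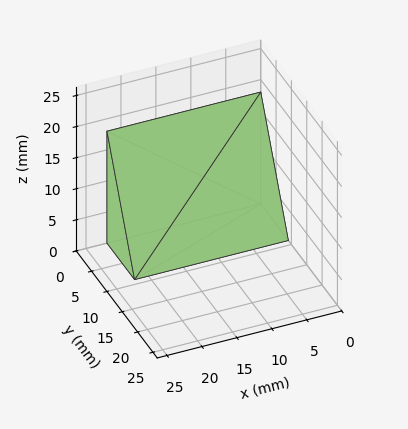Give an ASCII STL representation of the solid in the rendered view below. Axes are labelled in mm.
Reading the render: the shape is a wedge (ramp): 22 × 9 mm base, rising to 18 mm along the y=0 edge and sloping linearly to z=0 at y=9 (dimensions read to the nearest mm from the axis ticks). For the STL, each face is triangulated and given an outward normal.

solid part
  facet normal 0.0000 0.0000 -1.0000
    outer loop
      vertex 22.0 9.0 0.0
      vertex 22.0 0.0 0.0
      vertex 0.0 0.0 0.0
    endloop
  endfacet
  facet normal 0.0000 0.0000 -1.0000
    outer loop
      vertex 0.0 9.0 0.0
      vertex 22.0 9.0 0.0
      vertex 0.0 0.0 0.0
    endloop
  endfacet
  facet normal 0.0000 -1.0000 0.0000
    outer loop
      vertex 0.0 0.0 0.0
      vertex 22.0 0.0 0.0
      vertex 22.0 0.0 18.0
    endloop
  endfacet
  facet normal 0.0000 -1.0000 0.0000
    outer loop
      vertex 0.0 0.0 0.0
      vertex 22.0 0.0 18.0
      vertex 0.0 0.0 18.0
    endloop
  endfacet
  facet normal 0.0000 0.8944 0.4472
    outer loop
      vertex 0.0 0.0 18.0
      vertex 22.0 0.0 18.0
      vertex 22.0 9.0 0.0
    endloop
  endfacet
  facet normal 0.0000 0.8944 0.4472
    outer loop
      vertex 0.0 0.0 18.0
      vertex 22.0 9.0 0.0
      vertex 0.0 9.0 0.0
    endloop
  endfacet
  facet normal -1.0000 0.0000 0.0000
    outer loop
      vertex 0.0 0.0 18.0
      vertex 0.0 9.0 0.0
      vertex 0.0 0.0 0.0
    endloop
  endfacet
  facet normal 1.0000 0.0000 0.0000
    outer loop
      vertex 22.0 0.0 0.0
      vertex 22.0 9.0 0.0
      vertex 22.0 0.0 18.0
    endloop
  endfacet
endsolid part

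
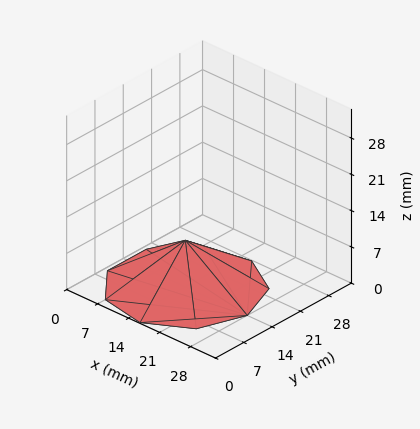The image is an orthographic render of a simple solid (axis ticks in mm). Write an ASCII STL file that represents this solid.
Reading the render: the shape is a regular 9-sided pyramid, base circumscribed radius ≈ 14 mm, apex at z ≈ 9 mm (dimensions read to the nearest mm from the axis ticks). For the STL, each face is triangulated and given an outward normal.

solid part
  facet normal 0.0000 0.0000 -1.0000
    outer loop
      vertex 16.4 27.8 0.0
      vertex 24.7 23.0 0.0
      vertex 28.0 14.0 0.0
    endloop
  endfacet
  facet normal 0.0000 0.0000 -1.0000
    outer loop
      vertex 7.0 26.1 0.0
      vertex 16.4 27.8 0.0
      vertex 28.0 14.0 0.0
    endloop
  endfacet
  facet normal 0.0000 0.0000 -1.0000
    outer loop
      vertex 0.8 18.8 0.0
      vertex 7.0 26.1 0.0
      vertex 28.0 14.0 0.0
    endloop
  endfacet
  facet normal 0.0000 0.0000 -1.0000
    outer loop
      vertex 0.8 9.2 0.0
      vertex 0.8 18.8 0.0
      vertex 28.0 14.0 0.0
    endloop
  endfacet
  facet normal 0.0000 0.0000 -1.0000
    outer loop
      vertex 7.0 1.9 0.0
      vertex 0.8 9.2 0.0
      vertex 28.0 14.0 0.0
    endloop
  endfacet
  facet normal 0.0000 0.0000 -1.0000
    outer loop
      vertex 16.4 0.2 0.0
      vertex 7.0 1.9 0.0
      vertex 28.0 14.0 0.0
    endloop
  endfacet
  facet normal 0.0000 0.0000 -1.0000
    outer loop
      vertex 24.7 5.0 0.0
      vertex 16.4 0.2 0.0
      vertex 28.0 14.0 0.0
    endloop
  endfacet
  facet normal 0.5304 0.1945 0.8251
    outer loop
      vertex 28.0 14.0 0.0
      vertex 24.7 23.0 0.0
      vertex 14.0 14.0 9.0
    endloop
  endfacet
  facet normal 0.2828 0.4890 0.8252
    outer loop
      vertex 24.7 23.0 0.0
      vertex 16.4 27.8 0.0
      vertex 14.0 14.0 9.0
    endloop
  endfacet
  facet normal -0.1005 0.5557 0.8253
    outer loop
      vertex 16.4 27.8 0.0
      vertex 7.0 26.1 0.0
      vertex 14.0 14.0 9.0
    endloop
  endfacet
  facet normal -0.4301 0.3653 0.8256
    outer loop
      vertex 7.0 26.1 0.0
      vertex 0.8 18.8 0.0
      vertex 14.0 14.0 9.0
    endloop
  endfacet
  facet normal -0.5633 0.0000 0.8262
    outer loop
      vertex 0.8 18.8 0.0
      vertex 0.8 9.2 0.0
      vertex 14.0 14.0 9.0
    endloop
  endfacet
  facet normal -0.4301 -0.3653 0.8256
    outer loop
      vertex 0.8 9.2 0.0
      vertex 7.0 1.9 0.0
      vertex 14.0 14.0 9.0
    endloop
  endfacet
  facet normal -0.1005 -0.5557 0.8253
    outer loop
      vertex 7.0 1.9 0.0
      vertex 16.4 0.2 0.0
      vertex 14.0 14.0 9.0
    endloop
  endfacet
  facet normal 0.2828 -0.4890 0.8252
    outer loop
      vertex 16.4 0.2 0.0
      vertex 24.7 5.0 0.0
      vertex 14.0 14.0 9.0
    endloop
  endfacet
  facet normal 0.5304 -0.1945 0.8251
    outer loop
      vertex 24.7 5.0 0.0
      vertex 28.0 14.0 0.0
      vertex 14.0 14.0 9.0
    endloop
  endfacet
endsolid part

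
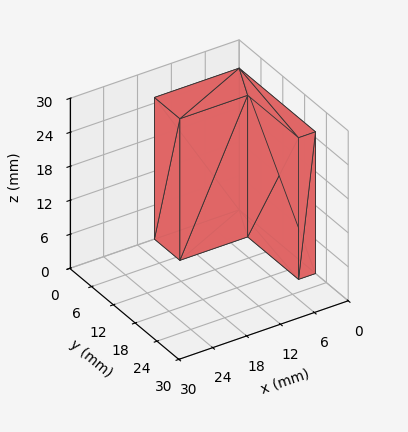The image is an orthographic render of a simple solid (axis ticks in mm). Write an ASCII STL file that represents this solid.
Reading the render: the shape is an L-shaped prism: outer 15 × 21 mm, arm thicknesses ≈ 7 mm (horizontal) and 3 mm (vertical), extruded 25 mm in z (dimensions read to the nearest mm from the axis ticks). For the STL, each face is triangulated and given an outward normal.

solid part
  facet normal 0.0000 0.0000 -1.0000
    outer loop
      vertex 15.000 7.000 0.000
      vertex 15.000 0.000 0.000
      vertex 0.000 0.000 0.000
    endloop
  endfacet
  facet normal 0.0000 0.0000 -1.0000
    outer loop
      vertex 3.000 7.000 0.000
      vertex 15.000 7.000 0.000
      vertex 0.000 0.000 0.000
    endloop
  endfacet
  facet normal 0.0000 0.0000 -1.0000
    outer loop
      vertex 3.000 21.000 0.000
      vertex 3.000 7.000 0.000
      vertex 0.000 0.000 0.000
    endloop
  endfacet
  facet normal 0.0000 0.0000 -1.0000
    outer loop
      vertex 0.000 21.000 0.000
      vertex 3.000 21.000 0.000
      vertex 0.000 0.000 0.000
    endloop
  endfacet
  facet normal 0.0000 0.0000 1.0000
    outer loop
      vertex 0.000 0.000 25.000
      vertex 15.000 0.000 25.000
      vertex 15.000 7.000 25.000
    endloop
  endfacet
  facet normal 0.0000 0.0000 1.0000
    outer loop
      vertex 0.000 0.000 25.000
      vertex 15.000 7.000 25.000
      vertex 3.000 7.000 25.000
    endloop
  endfacet
  facet normal 0.0000 0.0000 1.0000
    outer loop
      vertex 0.000 0.000 25.000
      vertex 3.000 7.000 25.000
      vertex 3.000 21.000 25.000
    endloop
  endfacet
  facet normal 0.0000 0.0000 1.0000
    outer loop
      vertex 0.000 0.000 25.000
      vertex 3.000 21.000 25.000
      vertex 0.000 21.000 25.000
    endloop
  endfacet
  facet normal 0.0000 -1.0000 0.0000
    outer loop
      vertex 0.000 0.000 0.000
      vertex 15.000 0.000 0.000
      vertex 15.000 0.000 25.000
    endloop
  endfacet
  facet normal 0.0000 -1.0000 0.0000
    outer loop
      vertex 0.000 0.000 0.000
      vertex 15.000 0.000 25.000
      vertex 0.000 0.000 25.000
    endloop
  endfacet
  facet normal 1.0000 0.0000 0.0000
    outer loop
      vertex 15.000 0.000 0.000
      vertex 15.000 7.000 0.000
      vertex 15.000 7.000 25.000
    endloop
  endfacet
  facet normal 1.0000 0.0000 0.0000
    outer loop
      vertex 15.000 0.000 0.000
      vertex 15.000 7.000 25.000
      vertex 15.000 0.000 25.000
    endloop
  endfacet
  facet normal 0.0000 1.0000 0.0000
    outer loop
      vertex 15.000 7.000 0.000
      vertex 3.000 7.000 0.000
      vertex 3.000 7.000 25.000
    endloop
  endfacet
  facet normal 0.0000 1.0000 0.0000
    outer loop
      vertex 15.000 7.000 0.000
      vertex 3.000 7.000 25.000
      vertex 15.000 7.000 25.000
    endloop
  endfacet
  facet normal 1.0000 0.0000 0.0000
    outer loop
      vertex 3.000 7.000 0.000
      vertex 3.000 21.000 0.000
      vertex 3.000 21.000 25.000
    endloop
  endfacet
  facet normal 1.0000 0.0000 0.0000
    outer loop
      vertex 3.000 7.000 0.000
      vertex 3.000 21.000 25.000
      vertex 3.000 7.000 25.000
    endloop
  endfacet
  facet normal 0.0000 1.0000 0.0000
    outer loop
      vertex 3.000 21.000 0.000
      vertex 0.000 21.000 0.000
      vertex 0.000 21.000 25.000
    endloop
  endfacet
  facet normal 0.0000 1.0000 0.0000
    outer loop
      vertex 3.000 21.000 0.000
      vertex 0.000 21.000 25.000
      vertex 3.000 21.000 25.000
    endloop
  endfacet
  facet normal -1.0000 0.0000 0.0000
    outer loop
      vertex 0.000 21.000 0.000
      vertex 0.000 0.000 0.000
      vertex 0.000 0.000 25.000
    endloop
  endfacet
  facet normal -1.0000 0.0000 0.0000
    outer loop
      vertex 0.000 21.000 0.000
      vertex 0.000 0.000 25.000
      vertex 0.000 21.000 25.000
    endloop
  endfacet
endsolid part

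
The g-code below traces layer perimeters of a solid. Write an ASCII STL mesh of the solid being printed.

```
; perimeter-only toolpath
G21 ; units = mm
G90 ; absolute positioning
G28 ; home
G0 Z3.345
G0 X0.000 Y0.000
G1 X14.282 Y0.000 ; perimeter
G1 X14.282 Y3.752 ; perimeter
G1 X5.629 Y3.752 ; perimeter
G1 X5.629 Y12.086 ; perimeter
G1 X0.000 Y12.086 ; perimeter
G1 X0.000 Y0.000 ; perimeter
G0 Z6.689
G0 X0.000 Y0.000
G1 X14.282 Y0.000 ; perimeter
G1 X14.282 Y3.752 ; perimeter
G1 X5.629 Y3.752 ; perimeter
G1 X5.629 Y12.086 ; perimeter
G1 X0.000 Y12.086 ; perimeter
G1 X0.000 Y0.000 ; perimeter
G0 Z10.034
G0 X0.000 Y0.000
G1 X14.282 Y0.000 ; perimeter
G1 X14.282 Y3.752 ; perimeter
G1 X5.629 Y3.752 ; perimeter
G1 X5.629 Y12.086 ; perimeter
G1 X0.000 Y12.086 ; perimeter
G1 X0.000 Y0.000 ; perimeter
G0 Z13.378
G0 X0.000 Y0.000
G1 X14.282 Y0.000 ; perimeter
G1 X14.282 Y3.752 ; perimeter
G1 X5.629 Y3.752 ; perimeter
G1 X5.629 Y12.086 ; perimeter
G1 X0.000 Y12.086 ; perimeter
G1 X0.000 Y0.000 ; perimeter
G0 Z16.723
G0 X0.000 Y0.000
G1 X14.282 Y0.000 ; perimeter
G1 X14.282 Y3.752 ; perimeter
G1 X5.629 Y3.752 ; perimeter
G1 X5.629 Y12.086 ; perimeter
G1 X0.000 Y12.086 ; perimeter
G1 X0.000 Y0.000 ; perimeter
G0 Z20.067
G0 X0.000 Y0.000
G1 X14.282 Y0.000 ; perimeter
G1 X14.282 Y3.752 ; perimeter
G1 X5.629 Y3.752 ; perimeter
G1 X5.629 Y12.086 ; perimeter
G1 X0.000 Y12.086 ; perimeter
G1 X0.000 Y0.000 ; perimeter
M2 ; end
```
solid part
  facet normal 0.0000 0.0000 -1.0000
    outer loop
      vertex 14.282 3.752 0.000
      vertex 14.282 0.000 0.000
      vertex 0.000 0.000 0.000
    endloop
  endfacet
  facet normal 0.0000 0.0000 -1.0000
    outer loop
      vertex 5.629 3.752 0.000
      vertex 14.282 3.752 0.000
      vertex 0.000 0.000 0.000
    endloop
  endfacet
  facet normal 0.0000 0.0000 -1.0000
    outer loop
      vertex 5.629 12.086 0.000
      vertex 5.629 3.752 0.000
      vertex 0.000 0.000 0.000
    endloop
  endfacet
  facet normal 0.0000 0.0000 -1.0000
    outer loop
      vertex 0.000 12.086 0.000
      vertex 5.629 12.086 0.000
      vertex 0.000 0.000 0.000
    endloop
  endfacet
  facet normal 0.0000 0.0000 1.0000
    outer loop
      vertex 0.000 0.000 20.067
      vertex 14.282 0.000 20.067
      vertex 14.282 3.752 20.067
    endloop
  endfacet
  facet normal 0.0000 0.0000 1.0000
    outer loop
      vertex 0.000 0.000 20.067
      vertex 14.282 3.752 20.067
      vertex 5.629 3.752 20.067
    endloop
  endfacet
  facet normal 0.0000 0.0000 1.0000
    outer loop
      vertex 0.000 0.000 20.067
      vertex 5.629 3.752 20.067
      vertex 5.629 12.086 20.067
    endloop
  endfacet
  facet normal 0.0000 0.0000 1.0000
    outer loop
      vertex 0.000 0.000 20.067
      vertex 5.629 12.086 20.067
      vertex 0.000 12.086 20.067
    endloop
  endfacet
  facet normal 0.0000 -1.0000 0.0000
    outer loop
      vertex 0.000 0.000 0.000
      vertex 14.282 0.000 0.000
      vertex 14.282 0.000 20.067
    endloop
  endfacet
  facet normal 0.0000 -1.0000 0.0000
    outer loop
      vertex 0.000 0.000 0.000
      vertex 14.282 0.000 20.067
      vertex 0.000 0.000 20.067
    endloop
  endfacet
  facet normal 1.0000 0.0000 0.0000
    outer loop
      vertex 14.282 0.000 0.000
      vertex 14.282 3.752 0.000
      vertex 14.282 3.752 20.067
    endloop
  endfacet
  facet normal 1.0000 0.0000 0.0000
    outer loop
      vertex 14.282 0.000 0.000
      vertex 14.282 3.752 20.067
      vertex 14.282 0.000 20.067
    endloop
  endfacet
  facet normal 0.0000 1.0000 0.0000
    outer loop
      vertex 14.282 3.752 0.000
      vertex 5.629 3.752 0.000
      vertex 5.629 3.752 20.067
    endloop
  endfacet
  facet normal 0.0000 1.0000 0.0000
    outer loop
      vertex 14.282 3.752 0.000
      vertex 5.629 3.752 20.067
      vertex 14.282 3.752 20.067
    endloop
  endfacet
  facet normal 1.0000 0.0000 0.0000
    outer loop
      vertex 5.629 3.752 0.000
      vertex 5.629 12.086 0.000
      vertex 5.629 12.086 20.067
    endloop
  endfacet
  facet normal 1.0000 0.0000 0.0000
    outer loop
      vertex 5.629 3.752 0.000
      vertex 5.629 12.086 20.067
      vertex 5.629 3.752 20.067
    endloop
  endfacet
  facet normal 0.0000 1.0000 0.0000
    outer loop
      vertex 5.629 12.086 0.000
      vertex 0.000 12.086 0.000
      vertex 0.000 12.086 20.067
    endloop
  endfacet
  facet normal 0.0000 1.0000 0.0000
    outer loop
      vertex 5.629 12.086 0.000
      vertex 0.000 12.086 20.067
      vertex 5.629 12.086 20.067
    endloop
  endfacet
  facet normal -1.0000 0.0000 0.0000
    outer loop
      vertex 0.000 12.086 0.000
      vertex 0.000 0.000 0.000
      vertex 0.000 0.000 20.067
    endloop
  endfacet
  facet normal -1.0000 0.0000 0.0000
    outer loop
      vertex 0.000 12.086 0.000
      vertex 0.000 0.000 20.067
      vertex 0.000 12.086 20.067
    endloop
  endfacet
endsolid part

The G0 Z moves step by Δz≈3.345 mm. Every layer's G1 loop is the same polygon, so the solid is a straight extrusion of it from z=0 to z≈20.1. Closing with flat bottom and top caps and triangulating gives 20 facets — an L-shaped prism: outer 14.3 × 12.1 mm, arm thicknesses ≈ 3.75 mm (horizontal) and 5.63 mm (vertical), extruded 20.1 mm in z.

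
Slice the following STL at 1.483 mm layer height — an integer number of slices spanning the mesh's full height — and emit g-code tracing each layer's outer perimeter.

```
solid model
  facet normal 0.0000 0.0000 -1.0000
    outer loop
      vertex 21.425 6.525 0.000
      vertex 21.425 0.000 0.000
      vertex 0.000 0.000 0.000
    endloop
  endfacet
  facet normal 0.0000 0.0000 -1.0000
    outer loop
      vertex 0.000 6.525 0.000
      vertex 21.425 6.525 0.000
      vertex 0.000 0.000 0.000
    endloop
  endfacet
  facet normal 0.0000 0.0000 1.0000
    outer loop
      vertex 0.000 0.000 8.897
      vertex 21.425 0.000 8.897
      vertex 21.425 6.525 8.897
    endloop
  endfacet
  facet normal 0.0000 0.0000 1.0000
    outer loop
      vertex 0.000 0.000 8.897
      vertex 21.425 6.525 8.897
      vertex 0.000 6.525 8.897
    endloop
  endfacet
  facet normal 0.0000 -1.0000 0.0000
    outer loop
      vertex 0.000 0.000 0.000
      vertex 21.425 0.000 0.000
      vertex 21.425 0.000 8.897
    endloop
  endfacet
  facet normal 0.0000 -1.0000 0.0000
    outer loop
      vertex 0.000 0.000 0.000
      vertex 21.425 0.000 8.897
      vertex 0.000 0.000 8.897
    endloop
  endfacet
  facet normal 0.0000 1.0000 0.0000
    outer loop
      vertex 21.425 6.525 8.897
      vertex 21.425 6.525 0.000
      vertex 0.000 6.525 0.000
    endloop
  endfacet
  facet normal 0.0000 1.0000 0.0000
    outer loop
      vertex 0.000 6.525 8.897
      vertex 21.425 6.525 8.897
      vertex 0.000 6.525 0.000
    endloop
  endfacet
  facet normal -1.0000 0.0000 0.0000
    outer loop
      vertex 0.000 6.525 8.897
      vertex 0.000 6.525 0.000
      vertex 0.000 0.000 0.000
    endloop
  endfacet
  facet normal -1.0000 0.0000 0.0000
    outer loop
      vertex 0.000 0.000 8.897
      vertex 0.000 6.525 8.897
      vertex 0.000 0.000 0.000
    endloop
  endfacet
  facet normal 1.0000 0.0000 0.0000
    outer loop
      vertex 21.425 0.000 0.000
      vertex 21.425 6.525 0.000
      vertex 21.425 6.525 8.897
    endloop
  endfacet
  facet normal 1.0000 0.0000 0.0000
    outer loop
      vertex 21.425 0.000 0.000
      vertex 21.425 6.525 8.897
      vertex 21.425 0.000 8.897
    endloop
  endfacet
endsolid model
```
; perimeter-only toolpath
G21 ; units = mm
G90 ; absolute positioning
G28 ; home
; layer 1
G0 Z1.483
G0 X0.000 Y0.000
G1 X21.425 Y0.000
G1 X21.425 Y6.525
G1 X0.000 Y6.525
G1 X0.000 Y0.000
; layer 2
G0 Z2.966
G0 X0.000 Y0.000
G1 X21.425 Y0.000
G1 X21.425 Y6.525
G1 X0.000 Y6.525
G1 X0.000 Y0.000
; layer 3
G0 Z4.449
G0 X0.000 Y0.000
G1 X21.425 Y0.000
G1 X21.425 Y6.525
G1 X0.000 Y6.525
G1 X0.000 Y0.000
; layer 4
G0 Z5.931
G0 X0.000 Y0.000
G1 X21.425 Y0.000
G1 X21.425 Y6.525
G1 X0.000 Y6.525
G1 X0.000 Y0.000
; layer 5
G0 Z7.414
G0 X0.000 Y0.000
G1 X21.425 Y0.000
G1 X21.425 Y6.525
G1 X0.000 Y6.525
G1 X0.000 Y0.000
; layer 6
G0 Z8.897
G0 X0.000 Y0.000
G1 X21.425 Y0.000
G1 X21.425 Y6.525
G1 X0.000 Y6.525
G1 X0.000 Y0.000
M2 ; end

The solid is a rectangular box, roughly 21.4 × 6.53 mm footprint and 8.9 mm tall. Slicing at Δz = 1.483 mm — 6 equal slices spanning the solid's height, so layer i sits at z = i·h/6 — gives 6 non-empty perimeters. Each is a 4-segment closed polygon; G0 lifts to the layer z and rapids to the start vertex, then G1 traces the edges.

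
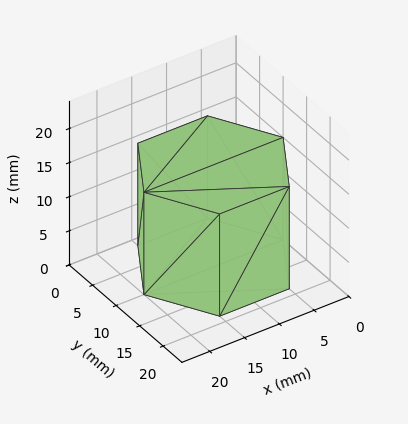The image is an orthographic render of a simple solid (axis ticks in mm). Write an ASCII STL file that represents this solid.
Reading the render: the shape is a regular 6-sided prism (a cylinder approximated with 6 flat sides), circumscribed radius ≈ 10 mm, height ≈ 15 mm (dimensions read to the nearest mm from the axis ticks). For the STL, each face is triangulated and given an outward normal.

solid part
  facet normal 0.0000 0.0000 -1.0000
    outer loop
      vertex 5.0 18.7 0.0
      vertex 15.0 18.7 0.0
      vertex 20.0 10.0 0.0
    endloop
  endfacet
  facet normal 0.0000 0.0000 -1.0000
    outer loop
      vertex 0.0 10.0 0.0
      vertex 5.0 18.7 0.0
      vertex 20.0 10.0 0.0
    endloop
  endfacet
  facet normal 0.0000 0.0000 -1.0000
    outer loop
      vertex 5.0 1.3 0.0
      vertex 0.0 10.0 0.0
      vertex 20.0 10.0 0.0
    endloop
  endfacet
  facet normal 0.0000 0.0000 -1.0000
    outer loop
      vertex 15.0 1.3 0.0
      vertex 5.0 1.3 0.0
      vertex 20.0 10.0 0.0
    endloop
  endfacet
  facet normal 0.0000 0.0000 1.0000
    outer loop
      vertex 20.0 10.0 15.0
      vertex 15.0 18.7 15.0
      vertex 5.0 18.7 15.0
    endloop
  endfacet
  facet normal 0.0000 0.0000 1.0000
    outer loop
      vertex 20.0 10.0 15.0
      vertex 5.0 18.7 15.0
      vertex 0.0 10.0 15.0
    endloop
  endfacet
  facet normal 0.0000 0.0000 1.0000
    outer loop
      vertex 20.0 10.0 15.0
      vertex 0.0 10.0 15.0
      vertex 5.0 1.3 15.0
    endloop
  endfacet
  facet normal 0.0000 0.0000 1.0000
    outer loop
      vertex 20.0 10.0 15.0
      vertex 5.0 1.3 15.0
      vertex 15.0 1.3 15.0
    endloop
  endfacet
  facet normal 0.8670 0.4983 0.0000
    outer loop
      vertex 20.0 10.0 0.0
      vertex 15.0 18.7 0.0
      vertex 15.0 18.7 15.0
    endloop
  endfacet
  facet normal 0.8670 0.4983 0.0000
    outer loop
      vertex 20.0 10.0 0.0
      vertex 15.0 18.7 15.0
      vertex 20.0 10.0 15.0
    endloop
  endfacet
  facet normal 0.0000 1.0000 0.0000
    outer loop
      vertex 15.0 18.7 0.0
      vertex 5.0 18.7 0.0
      vertex 5.0 18.7 15.0
    endloop
  endfacet
  facet normal 0.0000 1.0000 0.0000
    outer loop
      vertex 15.0 18.7 0.0
      vertex 5.0 18.7 15.0
      vertex 15.0 18.7 15.0
    endloop
  endfacet
  facet normal -0.8670 0.4983 0.0000
    outer loop
      vertex 5.0 18.7 0.0
      vertex 0.0 10.0 0.0
      vertex 0.0 10.0 15.0
    endloop
  endfacet
  facet normal -0.8670 0.4983 0.0000
    outer loop
      vertex 5.0 18.7 0.0
      vertex 0.0 10.0 15.0
      vertex 5.0 18.7 15.0
    endloop
  endfacet
  facet normal -0.8670 -0.4983 0.0000
    outer loop
      vertex 0.0 10.0 0.0
      vertex 5.0 1.3 0.0
      vertex 5.0 1.3 15.0
    endloop
  endfacet
  facet normal -0.8670 -0.4983 0.0000
    outer loop
      vertex 0.0 10.0 0.0
      vertex 5.0 1.3 15.0
      vertex 0.0 10.0 15.0
    endloop
  endfacet
  facet normal 0.0000 -1.0000 0.0000
    outer loop
      vertex 5.0 1.3 0.0
      vertex 15.0 1.3 0.0
      vertex 15.0 1.3 15.0
    endloop
  endfacet
  facet normal 0.0000 -1.0000 0.0000
    outer loop
      vertex 5.0 1.3 0.0
      vertex 15.0 1.3 15.0
      vertex 5.0 1.3 15.0
    endloop
  endfacet
  facet normal 0.8670 -0.4983 0.0000
    outer loop
      vertex 15.0 1.3 0.0
      vertex 20.0 10.0 0.0
      vertex 20.0 10.0 15.0
    endloop
  endfacet
  facet normal 0.8670 -0.4983 0.0000
    outer loop
      vertex 15.0 1.3 0.0
      vertex 20.0 10.0 15.0
      vertex 15.0 1.3 15.0
    endloop
  endfacet
endsolid part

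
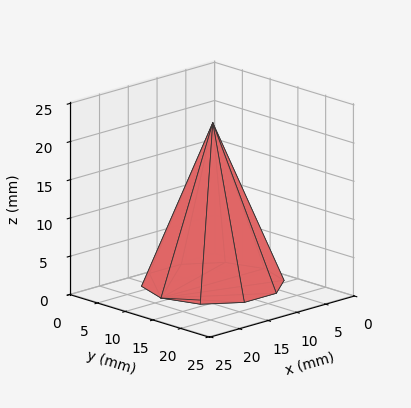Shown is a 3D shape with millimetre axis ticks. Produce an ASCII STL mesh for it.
Reading the render: the shape is a regular 10-sided pyramid, base circumscribed radius ≈ 9 mm, apex at z ≈ 21 mm (dimensions read to the nearest mm from the axis ticks). For the STL, each face is triangulated and given an outward normal.

solid part
  facet normal 0.0000 0.0000 -1.0000
    outer loop
      vertex 11.78 17.56 0.00
      vertex 16.28 14.29 0.00
      vertex 18.00 9.00 0.00
    endloop
  endfacet
  facet normal 0.0000 0.0000 -1.0000
    outer loop
      vertex 6.22 17.56 0.00
      vertex 11.78 17.56 0.00
      vertex 18.00 9.00 0.00
    endloop
  endfacet
  facet normal 0.0000 0.0000 -1.0000
    outer loop
      vertex 1.72 14.29 0.00
      vertex 6.22 17.56 0.00
      vertex 18.00 9.00 0.00
    endloop
  endfacet
  facet normal 0.0000 0.0000 -1.0000
    outer loop
      vertex 0.00 9.00 0.00
      vertex 1.72 14.29 0.00
      vertex 18.00 9.00 0.00
    endloop
  endfacet
  facet normal 0.0000 0.0000 -1.0000
    outer loop
      vertex 1.72 3.71 0.00
      vertex 0.00 9.00 0.00
      vertex 18.00 9.00 0.00
    endloop
  endfacet
  facet normal 0.0000 0.0000 -1.0000
    outer loop
      vertex 6.22 0.44 0.00
      vertex 1.72 3.71 0.00
      vertex 18.00 9.00 0.00
    endloop
  endfacet
  facet normal 0.0000 0.0000 -1.0000
    outer loop
      vertex 11.78 0.44 0.00
      vertex 6.22 0.44 0.00
      vertex 18.00 9.00 0.00
    endloop
  endfacet
  facet normal 0.0000 0.0000 -1.0000
    outer loop
      vertex 16.28 3.71 0.00
      vertex 11.78 0.44 0.00
      vertex 18.00 9.00 0.00
    endloop
  endfacet
  facet normal 0.8807 0.2863 0.3774
    outer loop
      vertex 18.00 9.00 0.00
      vertex 16.28 14.29 0.00
      vertex 9.00 9.00 21.00
    endloop
  endfacet
  facet normal 0.5444 0.7491 0.3774
    outer loop
      vertex 16.28 14.29 0.00
      vertex 11.78 17.56 0.00
      vertex 9.00 9.00 21.00
    endloop
  endfacet
  facet normal 0.0000 0.9260 0.3775
    outer loop
      vertex 11.78 17.56 0.00
      vertex 6.22 17.56 0.00
      vertex 9.00 9.00 21.00
    endloop
  endfacet
  facet normal -0.5444 0.7491 0.3774
    outer loop
      vertex 6.22 17.56 0.00
      vertex 1.72 14.29 0.00
      vertex 9.00 9.00 21.00
    endloop
  endfacet
  facet normal -0.8807 0.2863 0.3774
    outer loop
      vertex 1.72 14.29 0.00
      vertex 0.00 9.00 0.00
      vertex 9.00 9.00 21.00
    endloop
  endfacet
  facet normal -0.8807 -0.2863 0.3774
    outer loop
      vertex 0.00 9.00 0.00
      vertex 1.72 3.71 0.00
      vertex 9.00 9.00 21.00
    endloop
  endfacet
  facet normal -0.5444 -0.7491 0.3774
    outer loop
      vertex 1.72 3.71 0.00
      vertex 6.22 0.44 0.00
      vertex 9.00 9.00 21.00
    endloop
  endfacet
  facet normal 0.0000 -0.9260 0.3775
    outer loop
      vertex 6.22 0.44 0.00
      vertex 11.78 0.44 0.00
      vertex 9.00 9.00 21.00
    endloop
  endfacet
  facet normal 0.5444 -0.7491 0.3774
    outer loop
      vertex 11.78 0.44 0.00
      vertex 16.28 3.71 0.00
      vertex 9.00 9.00 21.00
    endloop
  endfacet
  facet normal 0.8807 -0.2863 0.3774
    outer loop
      vertex 16.28 3.71 0.00
      vertex 18.00 9.00 0.00
      vertex 9.00 9.00 21.00
    endloop
  endfacet
endsolid part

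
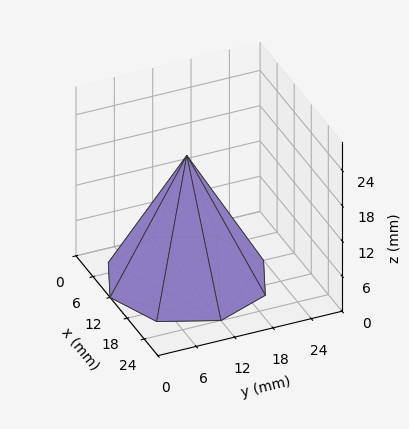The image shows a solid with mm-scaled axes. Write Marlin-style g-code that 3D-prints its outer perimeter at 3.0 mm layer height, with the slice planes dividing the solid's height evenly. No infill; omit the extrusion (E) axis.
Reading the render: the shape is a regular 8-sided pyramid, base circumscribed radius ≈ 12 mm, apex at z ≈ 21 mm (dimensions read to the nearest mm from the axis ticks). For the g-code, the solid's height is divided into equal slices at the stated Δz and each level perimeter traced with G1 moves after a G0 lift.

; perimeter-only toolpath
G21 ; units = mm
G90 ; absolute positioning
G28 ; home
; layer 1
G0 Z3.0
G0 X22.3 Y12.0
G1 X19.3 Y19.3
G1 X12.0 Y22.3
G1 X4.7 Y19.3
G1 X1.7 Y12.0
G1 X4.7 Y4.7
G1 X12.0 Y1.7
G1 X19.3 Y4.7
G1 X22.3 Y12.0
; layer 2
G0 Z6.0
G0 X20.6 Y12.0
G1 X18.1 Y18.1
G1 X12.0 Y20.6
G1 X5.9 Y18.1
G1 X3.4 Y12.0
G1 X5.9 Y5.9
G1 X12.0 Y3.4
G1 X18.1 Y5.9
G1 X20.6 Y12.0
; layer 3
G0 Z9.0
G0 X18.9 Y12.0
G1 X16.9 Y16.9
G1 X12.0 Y18.9
G1 X7.1 Y16.9
G1 X5.1 Y12.0
G1 X7.1 Y7.1
G1 X12.0 Y5.1
G1 X16.9 Y7.1
G1 X18.9 Y12.0
; layer 4
G0 Z12.0
G0 X17.1 Y12.0
G1 X15.6 Y15.6
G1 X12.0 Y17.1
G1 X8.4 Y15.6
G1 X6.9 Y12.0
G1 X8.4 Y8.4
G1 X12.0 Y6.9
G1 X15.6 Y8.4
G1 X17.1 Y12.0
; layer 5
G0 Z15.0
G0 X15.4 Y12.0
G1 X14.4 Y14.4
G1 X12.0 Y15.4
G1 X9.6 Y14.4
G1 X8.6 Y12.0
G1 X9.6 Y9.6
G1 X12.0 Y8.6
G1 X14.4 Y9.6
G1 X15.4 Y12.0
; layer 6
G0 Z18.0
G0 X13.7 Y12.0
G1 X13.2 Y13.2
G1 X12.0 Y13.7
G1 X10.8 Y13.2
G1 X10.3 Y12.0
G1 X10.8 Y10.8
G1 X12.0 Y10.3
G1 X13.2 Y10.8
G1 X13.7 Y12.0
M2 ; end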